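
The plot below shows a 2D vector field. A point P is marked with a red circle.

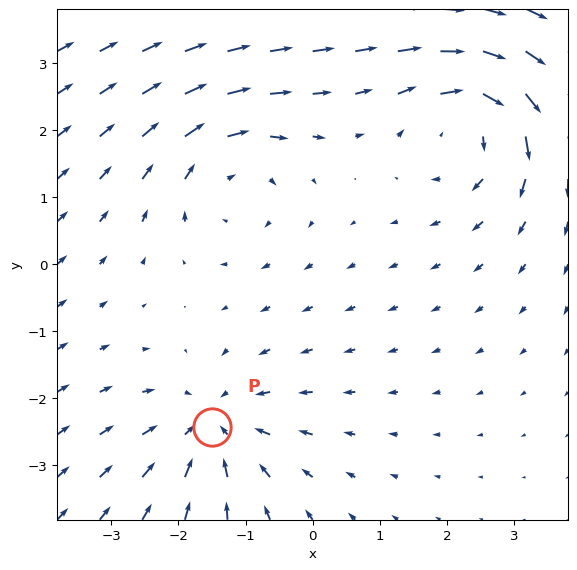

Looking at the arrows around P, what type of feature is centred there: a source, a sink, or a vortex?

At P (-1.5, -2.4) the arrows converge inward. Divergence about -3, curl ≈0 — negative divergence with near-zero curl is a sink.

sink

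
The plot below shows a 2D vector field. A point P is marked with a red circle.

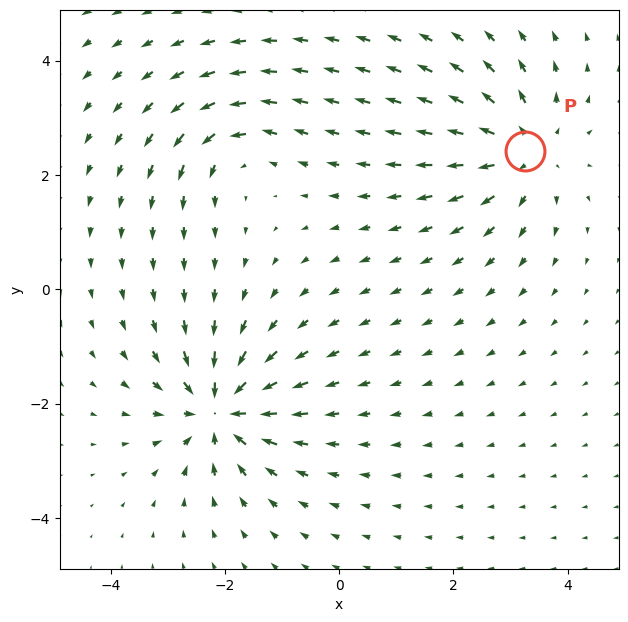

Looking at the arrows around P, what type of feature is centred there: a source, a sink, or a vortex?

source

At P (3.2, 2.4) the arrows spread outward. Divergence about +4, curl ≈0 — positive divergence with near-zero curl is a source.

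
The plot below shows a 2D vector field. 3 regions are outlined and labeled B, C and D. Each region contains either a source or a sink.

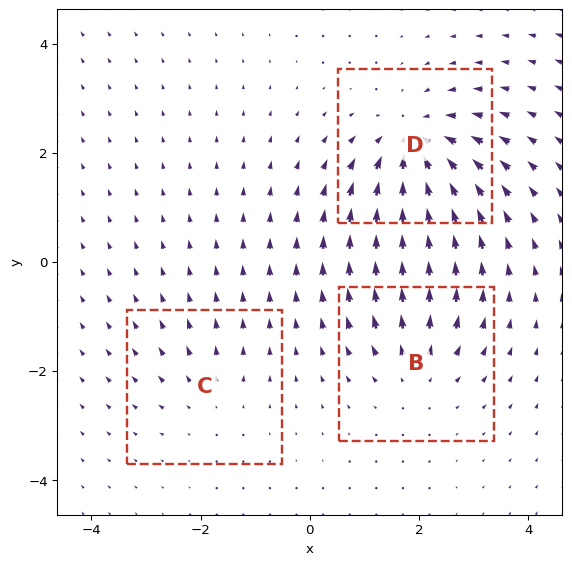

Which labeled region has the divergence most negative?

D

Divergence at each region's feature centre — B: about +3, C: about +2, D: about -5. Region D is most negative.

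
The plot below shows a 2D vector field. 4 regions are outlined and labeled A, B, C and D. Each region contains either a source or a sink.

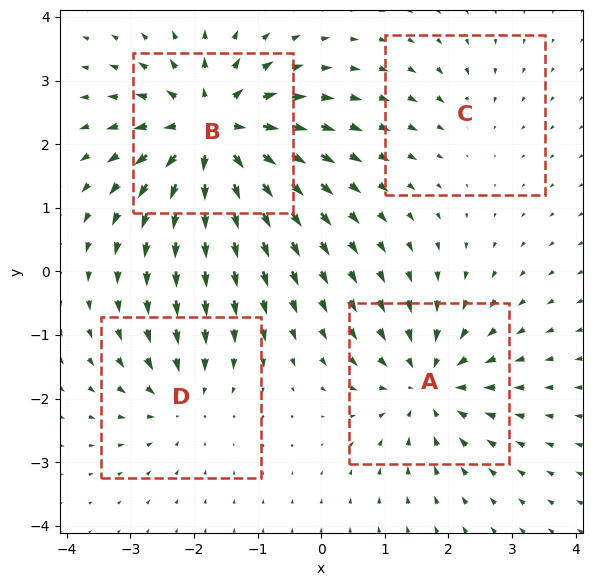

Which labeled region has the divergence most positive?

Divergence at each region's feature centre — A: about -6, B: about +9, C: about -2, D: about -4. Region B is most positive.

B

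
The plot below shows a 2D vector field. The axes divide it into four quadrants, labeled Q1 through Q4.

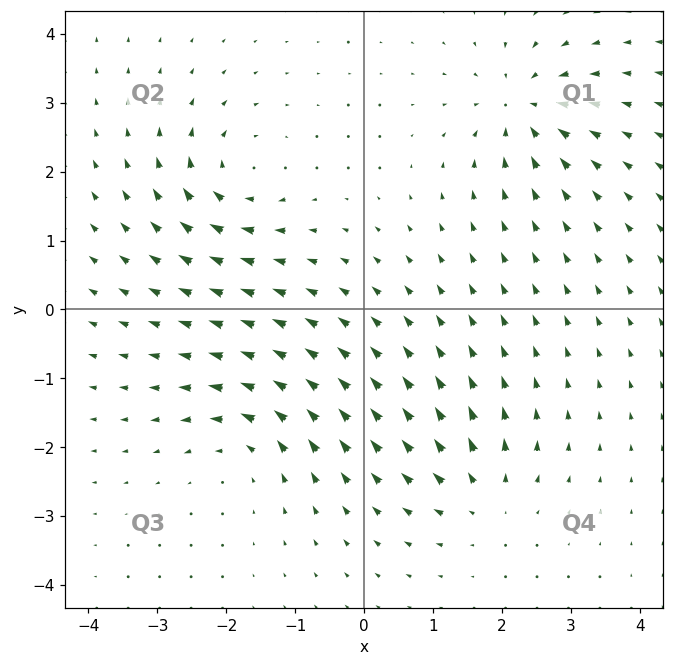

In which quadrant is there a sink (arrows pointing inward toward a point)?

Q1

The sink sits at approximately (2.3, 2.9), which lies in quadrant Q1. The divergence there is about -7, negative as expected for a sink.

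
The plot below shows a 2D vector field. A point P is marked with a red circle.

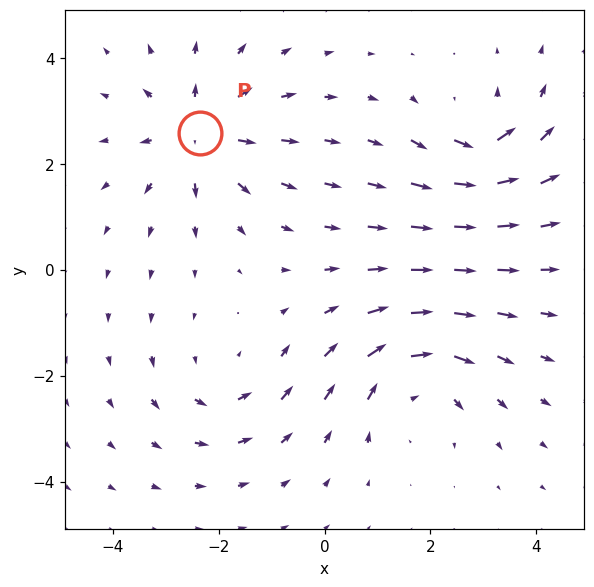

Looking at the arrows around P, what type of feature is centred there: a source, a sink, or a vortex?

source

At P (-2.4, 2.6) the arrows spread outward. Divergence about +4, curl ≈0 — positive divergence with near-zero curl is a source.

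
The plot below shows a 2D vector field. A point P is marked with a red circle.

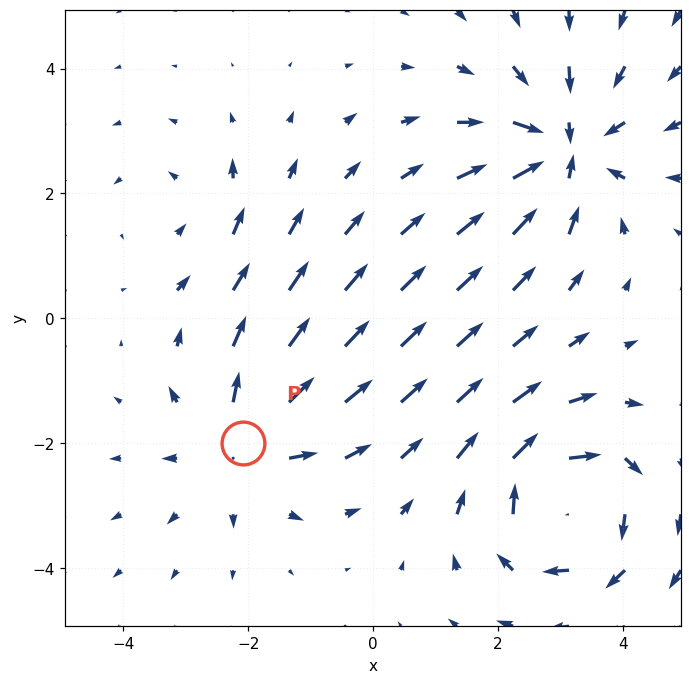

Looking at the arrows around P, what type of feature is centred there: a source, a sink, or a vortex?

At P (-2.1, -2.0) the arrows spread outward. Divergence about +4, curl ≈0 — positive divergence with near-zero curl is a source.

source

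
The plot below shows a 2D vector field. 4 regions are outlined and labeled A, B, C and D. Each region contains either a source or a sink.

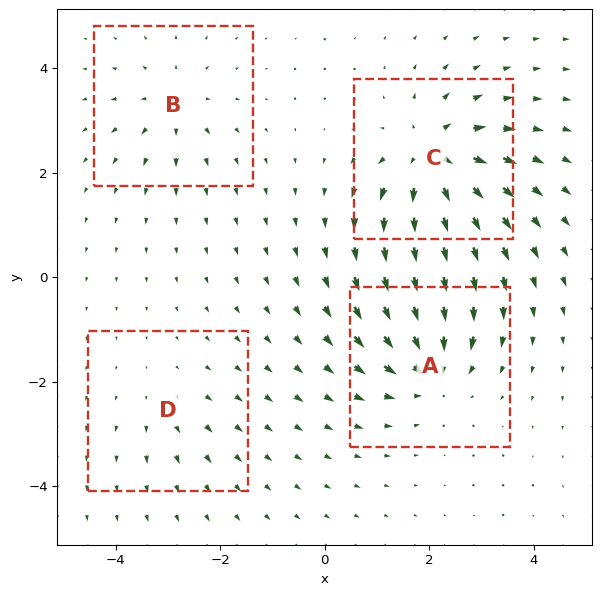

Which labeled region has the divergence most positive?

C

Divergence at each region's feature centre — A: about -6, B: about +4, C: about +8, D: about +2. Region C is most positive.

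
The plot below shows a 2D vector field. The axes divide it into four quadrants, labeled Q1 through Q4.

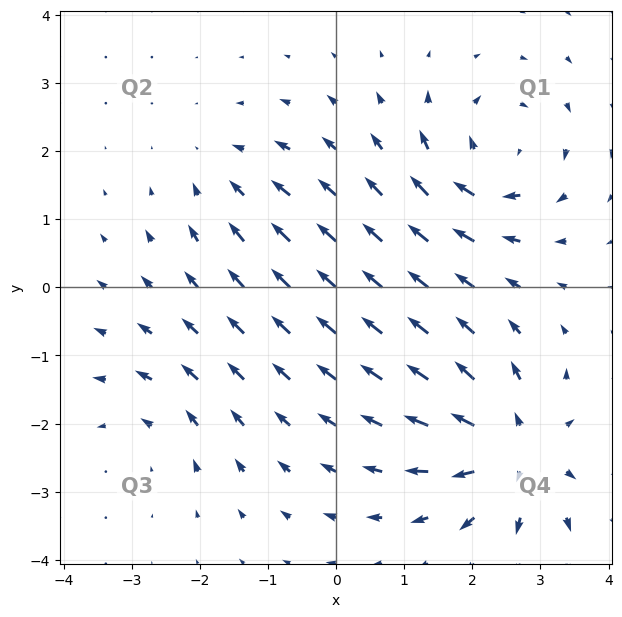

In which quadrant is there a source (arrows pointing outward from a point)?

Q4

The source sits at approximately (2.6, -2.4), which lies in quadrant Q4. The divergence there is about +6, positive as expected for a source.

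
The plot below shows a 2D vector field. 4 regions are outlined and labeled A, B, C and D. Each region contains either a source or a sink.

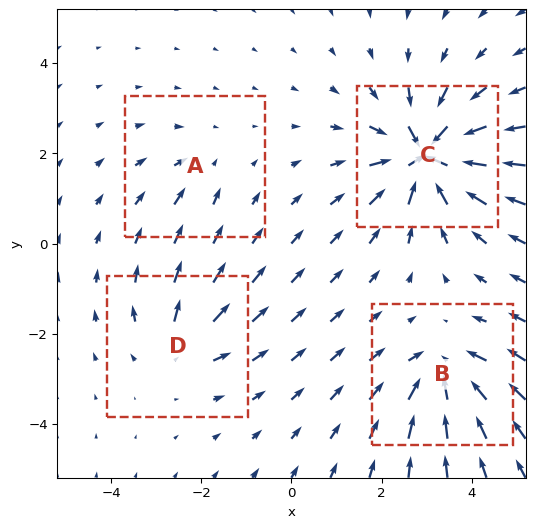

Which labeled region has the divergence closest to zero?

A

Divergence at each region's feature centre — A: about -3, B: about -6, C: about -9, D: about +4. Region A is closest to zero.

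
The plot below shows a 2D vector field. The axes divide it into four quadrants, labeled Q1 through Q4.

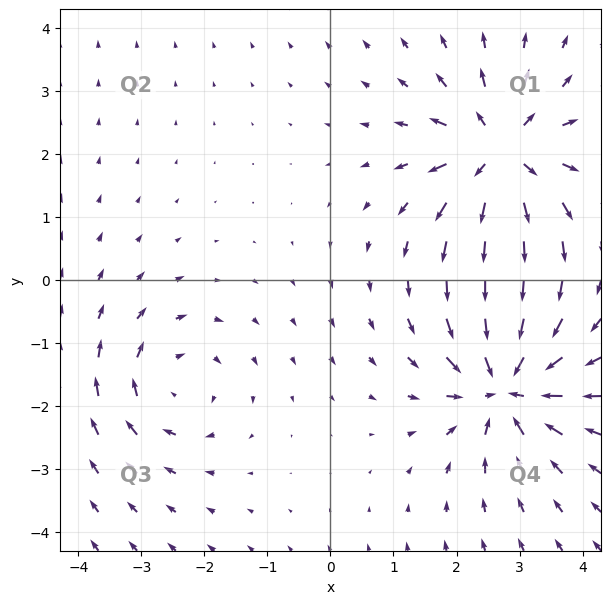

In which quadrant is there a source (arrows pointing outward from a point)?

The source sits at approximately (2.7, 2.0), which lies in quadrant Q1. The divergence there is about +6, positive as expected for a source.

Q1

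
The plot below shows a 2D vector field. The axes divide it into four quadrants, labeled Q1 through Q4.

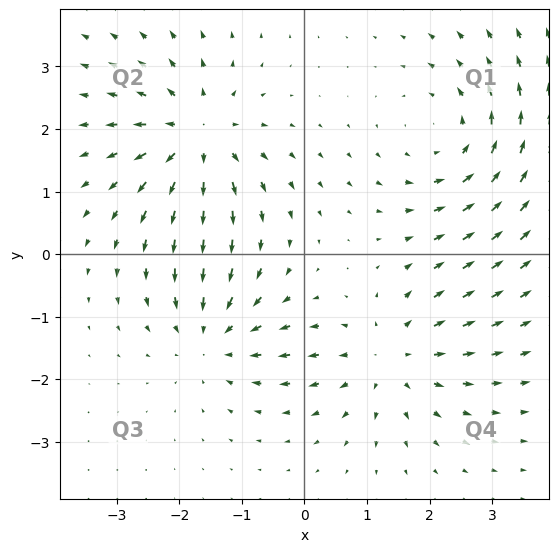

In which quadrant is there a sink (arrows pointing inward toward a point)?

Q3

The sink sits at approximately (-1.5, -1.3), which lies in quadrant Q3. The divergence there is about -4, negative as expected for a sink.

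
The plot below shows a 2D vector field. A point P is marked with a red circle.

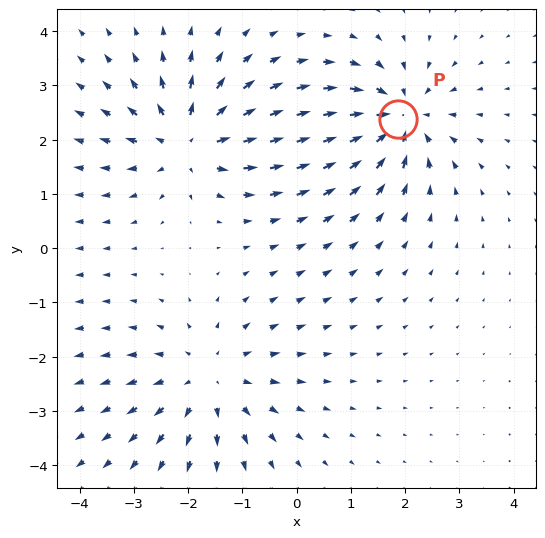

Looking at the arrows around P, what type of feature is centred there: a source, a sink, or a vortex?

sink

At P (1.9, 2.4) the arrows converge inward. Divergence about -5, curl ≈0 — negative divergence with near-zero curl is a sink.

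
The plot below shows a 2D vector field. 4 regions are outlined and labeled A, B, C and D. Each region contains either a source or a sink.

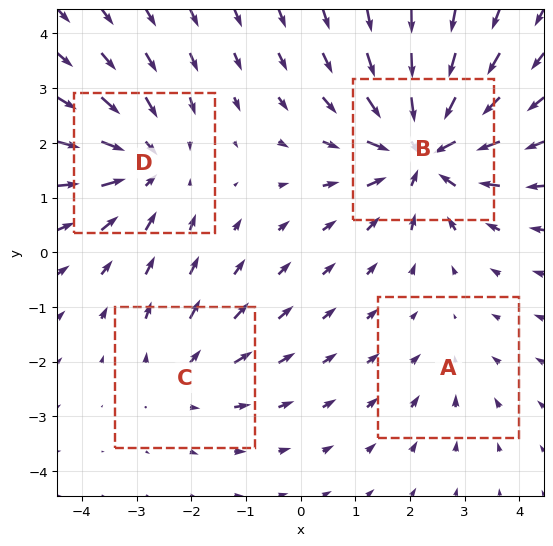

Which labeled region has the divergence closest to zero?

Divergence at each region's feature centre — A: about -2, B: about -7, C: about +3, D: about -5. Region A is closest to zero.

A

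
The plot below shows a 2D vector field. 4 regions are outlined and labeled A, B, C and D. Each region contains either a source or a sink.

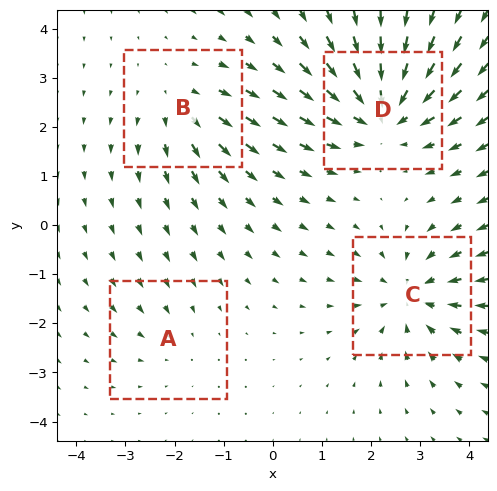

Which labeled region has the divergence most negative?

D

Divergence at each region's feature centre — A: about -2, B: about +3, C: about -5, D: about -7. Region D is most negative.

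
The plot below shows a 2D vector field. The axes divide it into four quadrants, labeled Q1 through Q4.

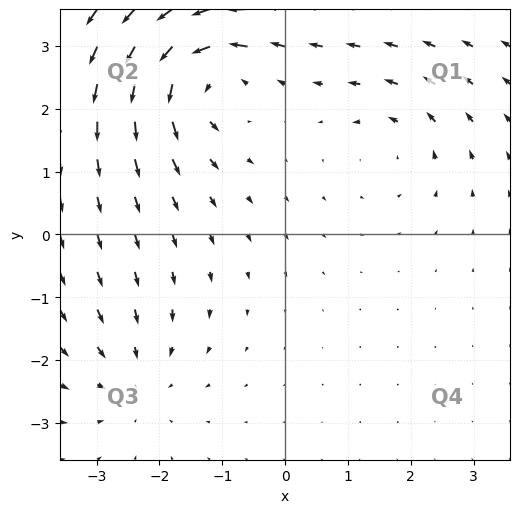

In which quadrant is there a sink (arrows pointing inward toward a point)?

The sink sits at approximately (-2.4, -2.3), which lies in quadrant Q3. The divergence there is about -3, negative as expected for a sink.

Q3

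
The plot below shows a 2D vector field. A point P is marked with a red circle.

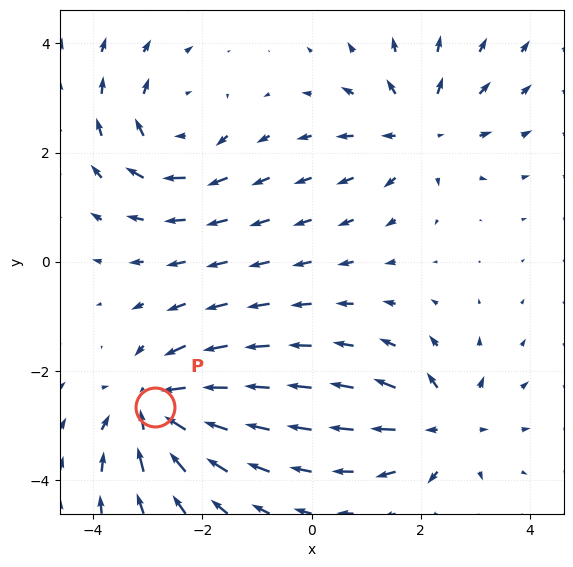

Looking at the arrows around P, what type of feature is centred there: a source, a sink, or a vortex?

At P (-2.9, -2.7) the arrows converge inward. Divergence about -4, curl ≈0 — negative divergence with near-zero curl is a sink.

sink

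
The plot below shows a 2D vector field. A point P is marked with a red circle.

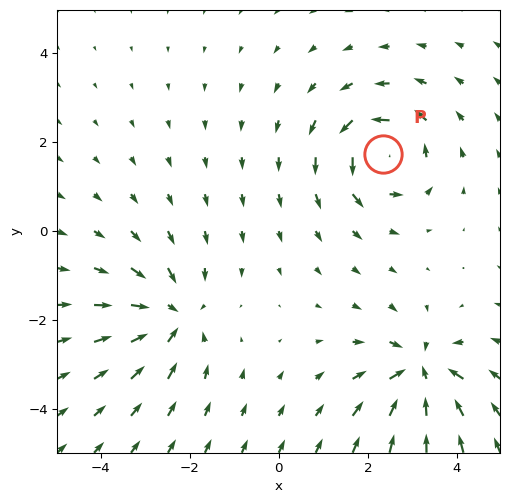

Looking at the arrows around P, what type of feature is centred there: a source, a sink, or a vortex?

vortex

At P (2.3, 1.7) the arrows circulate counterclockwise. Divergence ≈0, curl about +5 — near-zero divergence with nonzero curl is a vortex.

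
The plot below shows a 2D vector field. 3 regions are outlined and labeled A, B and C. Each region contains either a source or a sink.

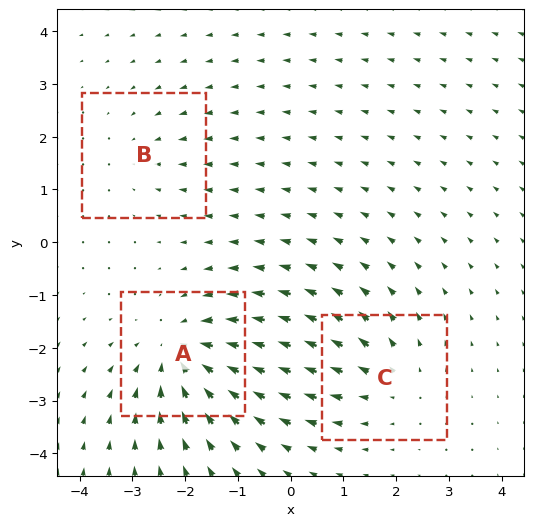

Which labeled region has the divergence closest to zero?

B

Divergence at each region's feature centre — A: about -4, B: about -2, C: about +3. Region B is closest to zero.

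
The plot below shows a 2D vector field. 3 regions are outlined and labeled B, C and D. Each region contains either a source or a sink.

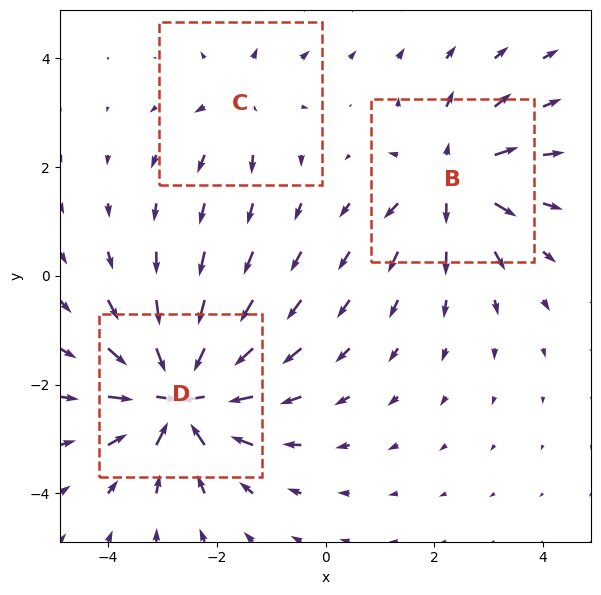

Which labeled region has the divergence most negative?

Divergence at each region's feature centre — B: about +4, C: about +2, D: about -6. Region D is most negative.

D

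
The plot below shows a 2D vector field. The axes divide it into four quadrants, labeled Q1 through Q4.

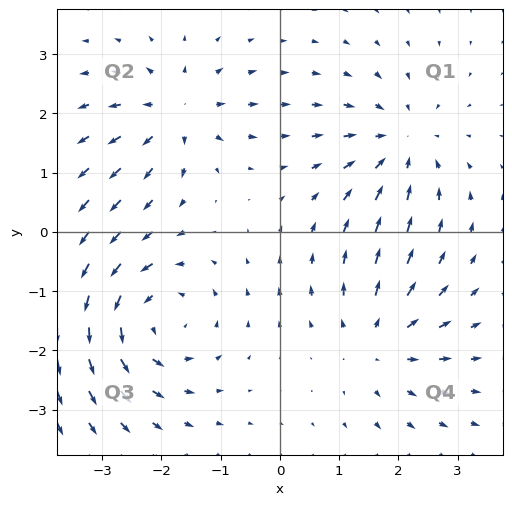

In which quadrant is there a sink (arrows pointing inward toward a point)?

Q1

The sink sits at approximately (2.1, 1.5), which lies in quadrant Q1. The divergence there is about -3, negative as expected for a sink.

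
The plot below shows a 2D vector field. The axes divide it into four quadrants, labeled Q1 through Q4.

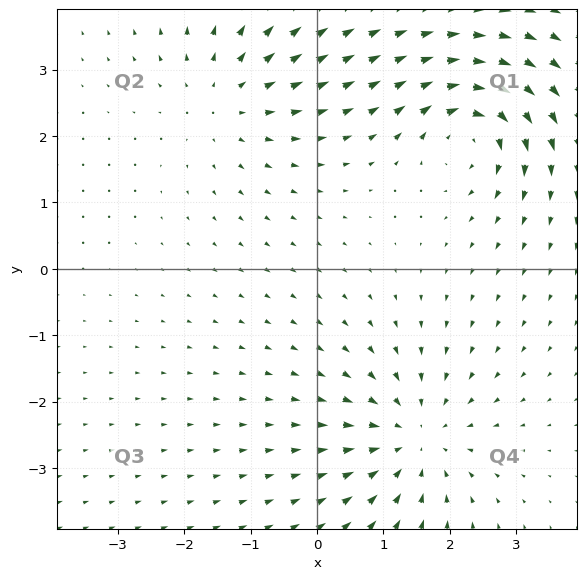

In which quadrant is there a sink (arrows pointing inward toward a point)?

The sink sits at approximately (1.5, -2.5), which lies in quadrant Q4. The divergence there is about -4, negative as expected for a sink.

Q4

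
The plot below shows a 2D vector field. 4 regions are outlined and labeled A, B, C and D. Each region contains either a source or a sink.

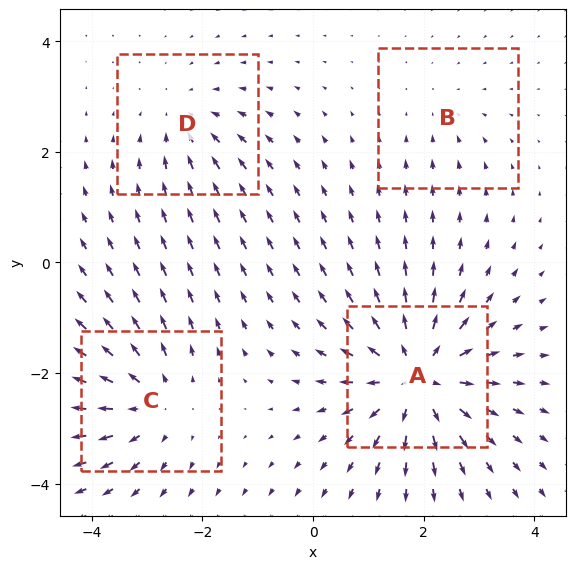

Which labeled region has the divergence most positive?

Divergence at each region's feature centre — A: about +7, B: about -2, C: about +4, D: about -3. Region A is most positive.

A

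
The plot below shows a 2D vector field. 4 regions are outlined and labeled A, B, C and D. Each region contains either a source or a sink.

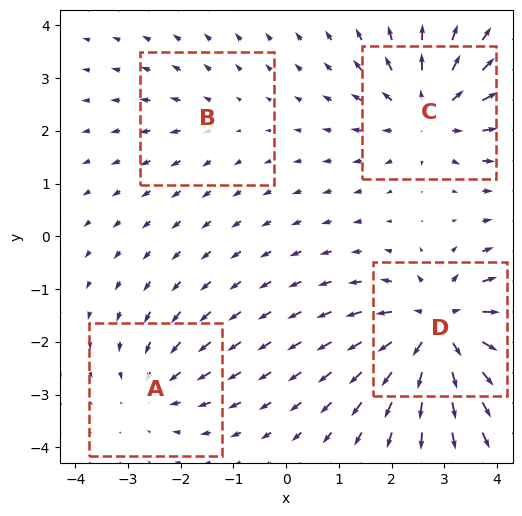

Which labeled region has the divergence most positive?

D

Divergence at each region's feature centre — A: about -3, B: about +2, C: about +5, D: about +7. Region D is most positive.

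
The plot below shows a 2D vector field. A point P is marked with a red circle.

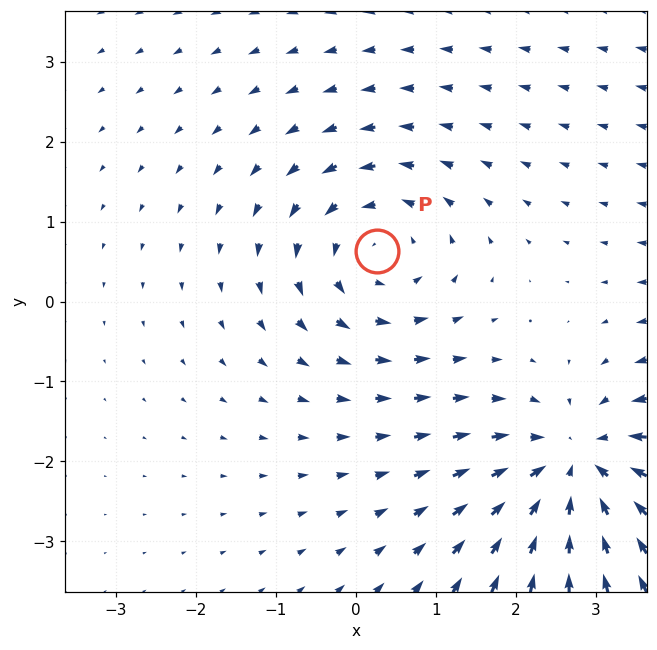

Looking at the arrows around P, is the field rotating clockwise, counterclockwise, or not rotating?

counterclockwise

Near P at (0.3, 0.6) the arrows circulate counterclockwise. The curl (z-component) there is about +4; positive curl means counterclockwise rotation.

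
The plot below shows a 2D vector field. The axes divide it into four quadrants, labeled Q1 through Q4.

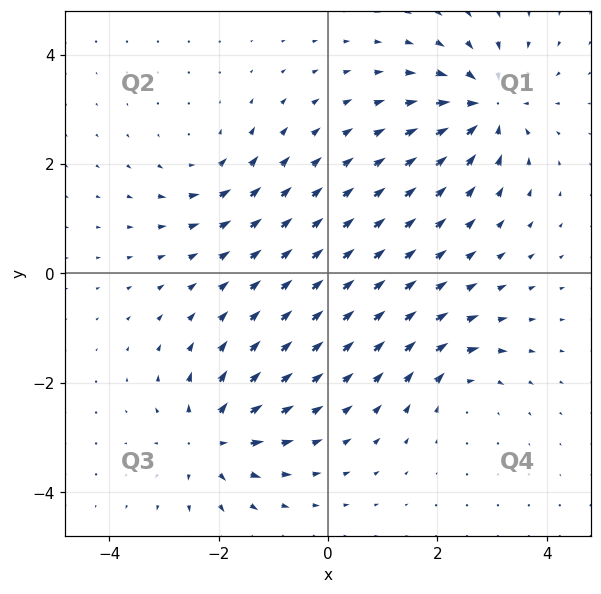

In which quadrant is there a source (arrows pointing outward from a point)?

Q3

The source sits at approximately (-2.2, -3.0), which lies in quadrant Q3. The divergence there is about +5, positive as expected for a source.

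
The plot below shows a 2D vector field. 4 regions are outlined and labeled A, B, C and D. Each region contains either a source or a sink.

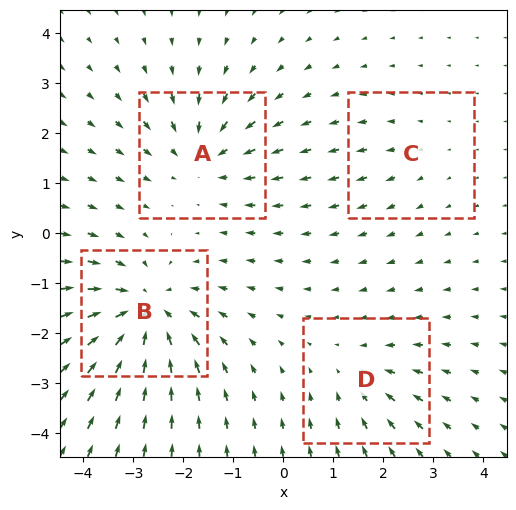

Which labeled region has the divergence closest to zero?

Divergence at each region's feature centre — A: about -4, B: about -7, C: about +2, D: about -3. Region C is closest to zero.

C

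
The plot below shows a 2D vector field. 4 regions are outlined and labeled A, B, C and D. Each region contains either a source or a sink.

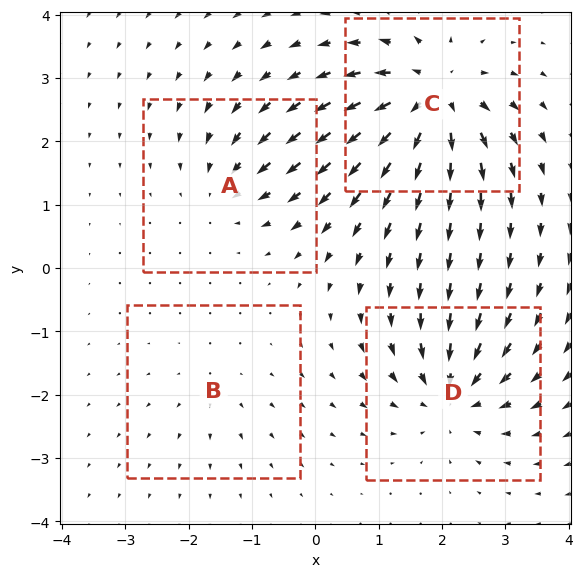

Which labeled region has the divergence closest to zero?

Divergence at each region's feature centre — A: about -4, B: about +2, C: about +8, D: about -6. Region B is closest to zero.

B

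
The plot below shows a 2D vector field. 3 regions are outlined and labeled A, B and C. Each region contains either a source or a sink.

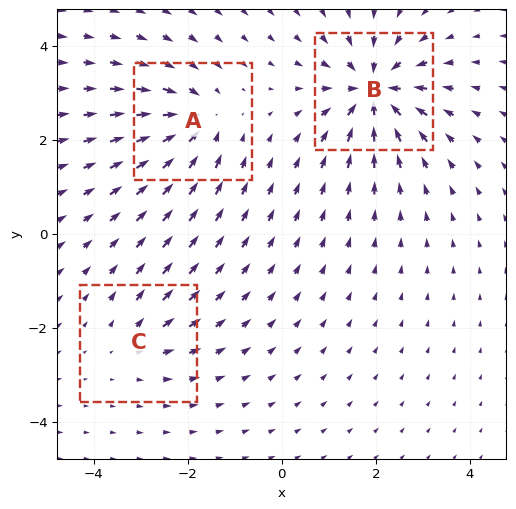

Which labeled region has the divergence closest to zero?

Divergence at each region's feature centre — A: about -4, B: about -6, C: about +2. Region C is closest to zero.

C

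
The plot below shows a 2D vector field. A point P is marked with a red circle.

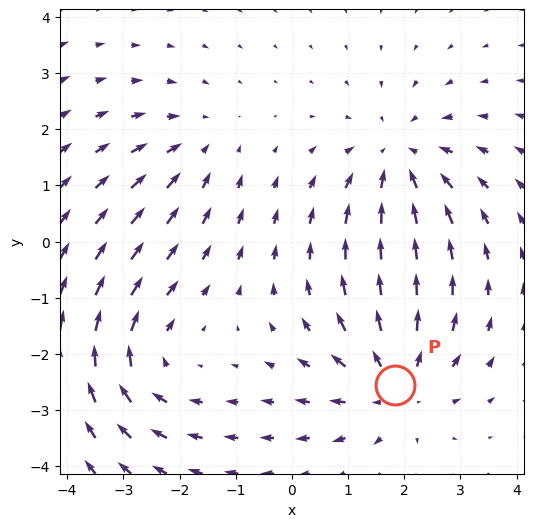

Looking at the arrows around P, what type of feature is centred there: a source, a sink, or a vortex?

At P (1.8, -2.6) the arrows spread outward. Divergence about +4, curl ≈0 — positive divergence with near-zero curl is a source.

source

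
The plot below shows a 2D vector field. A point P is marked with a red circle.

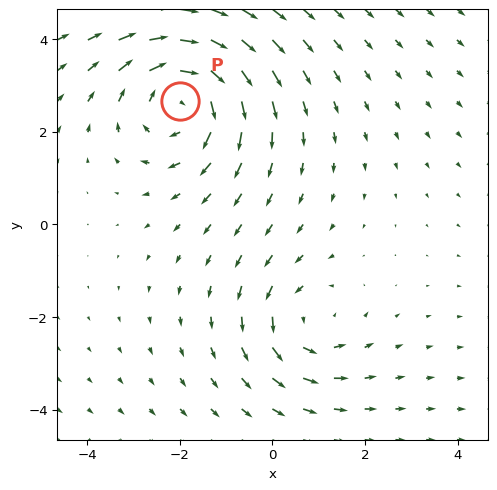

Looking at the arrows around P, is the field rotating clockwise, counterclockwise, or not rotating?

Near P at (-2.0, 2.7) the arrows circulate clockwise. The curl (z-component) there is about -4; negative curl means clockwise rotation.

clockwise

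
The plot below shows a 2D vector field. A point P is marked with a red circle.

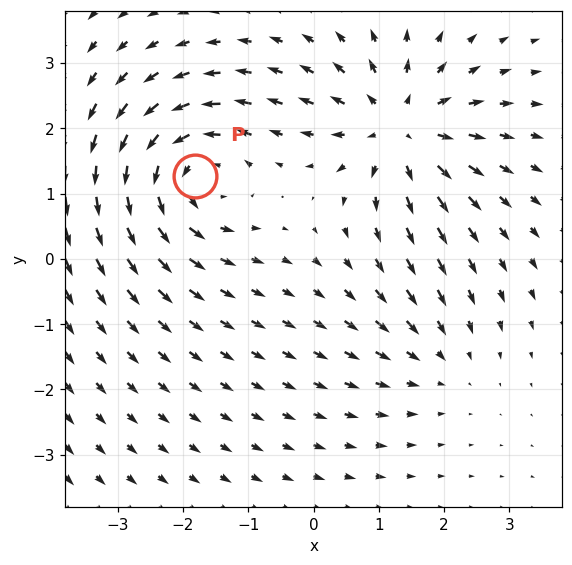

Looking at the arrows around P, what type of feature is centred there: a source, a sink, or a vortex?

vortex

At P (-1.8, 1.3) the arrows circulate counterclockwise. Divergence ≈0, curl about +6 — near-zero divergence with nonzero curl is a vortex.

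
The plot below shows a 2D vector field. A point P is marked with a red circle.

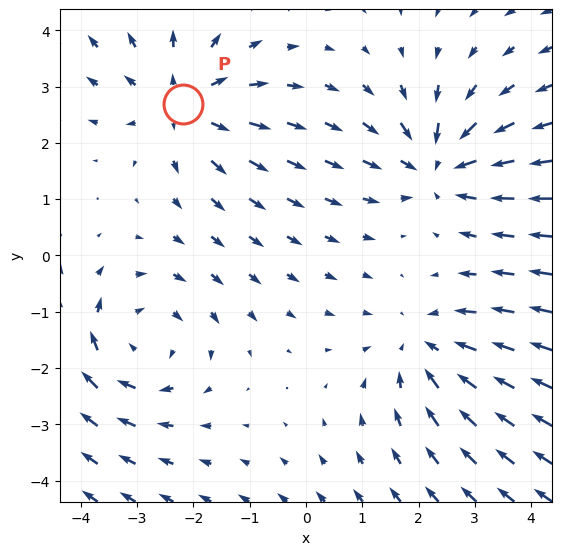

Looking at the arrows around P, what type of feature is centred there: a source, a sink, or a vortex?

source

At P (-2.2, 2.7) the arrows spread outward. Divergence about +3, curl ≈0 — positive divergence with near-zero curl is a source.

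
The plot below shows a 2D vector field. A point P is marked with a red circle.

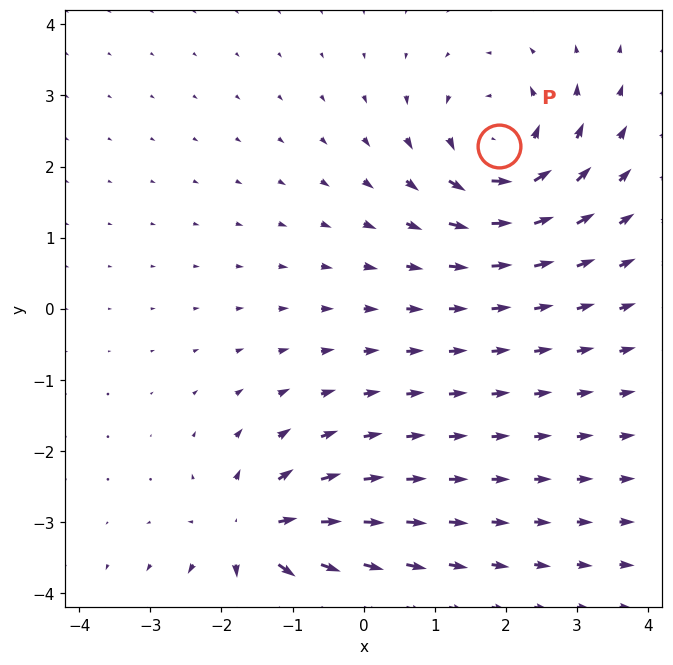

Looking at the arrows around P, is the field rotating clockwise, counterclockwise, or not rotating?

counterclockwise

Near P at (1.9, 2.3) the arrows circulate counterclockwise. The curl (z-component) there is about +5; positive curl means counterclockwise rotation.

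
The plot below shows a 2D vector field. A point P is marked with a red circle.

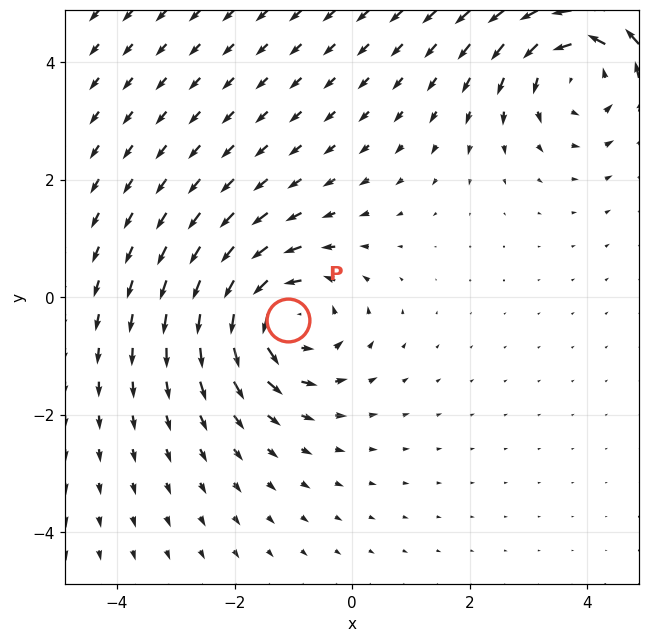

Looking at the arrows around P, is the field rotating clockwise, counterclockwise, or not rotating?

Near P at (-1.1, -0.4) the arrows circulate counterclockwise. The curl (z-component) there is about +4; positive curl means counterclockwise rotation.

counterclockwise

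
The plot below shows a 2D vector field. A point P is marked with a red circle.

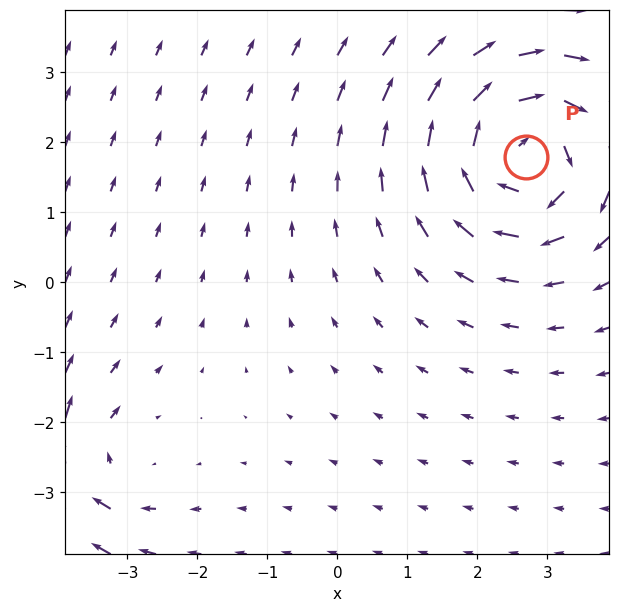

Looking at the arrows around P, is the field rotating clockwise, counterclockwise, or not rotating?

Near P at (2.7, 1.8) the arrows circulate clockwise. The curl (z-component) there is about -5; negative curl means clockwise rotation.

clockwise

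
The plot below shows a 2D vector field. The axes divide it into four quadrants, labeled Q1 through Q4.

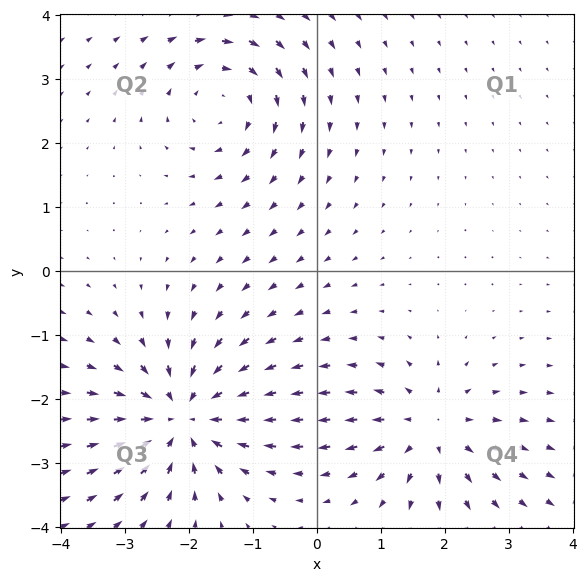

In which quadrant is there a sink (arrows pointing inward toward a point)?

Q3

The sink sits at approximately (-2.1, -2.3), which lies in quadrant Q3. The divergence there is about -6, negative as expected for a sink.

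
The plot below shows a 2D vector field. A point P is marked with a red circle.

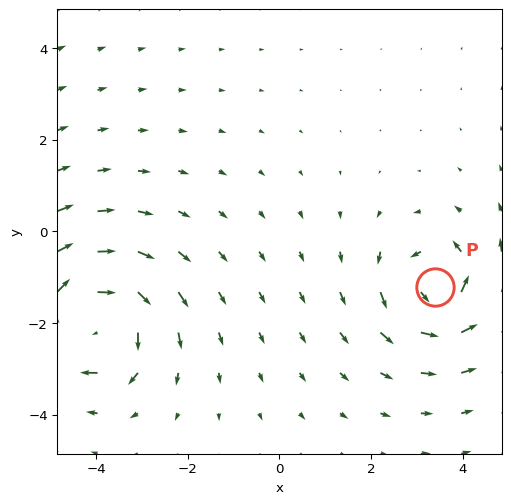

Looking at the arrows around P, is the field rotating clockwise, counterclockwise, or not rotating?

Near P at (3.4, -1.2) the arrows circulate counterclockwise. The curl (z-component) there is about +4; positive curl means counterclockwise rotation.

counterclockwise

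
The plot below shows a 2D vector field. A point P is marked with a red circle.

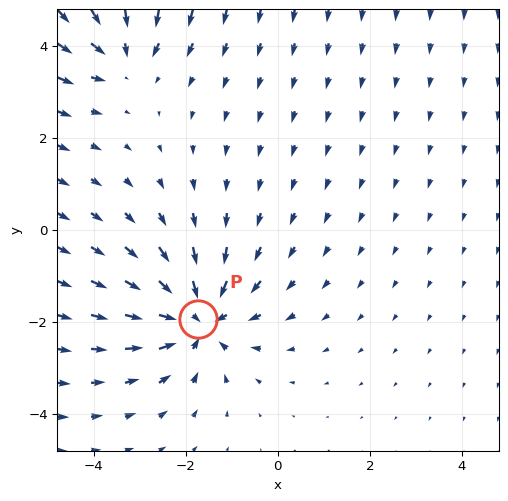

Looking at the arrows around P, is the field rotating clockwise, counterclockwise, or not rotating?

not rotating

Near P at (-1.7, -1.9) the arrows show no circulation. The curl there is ≈0.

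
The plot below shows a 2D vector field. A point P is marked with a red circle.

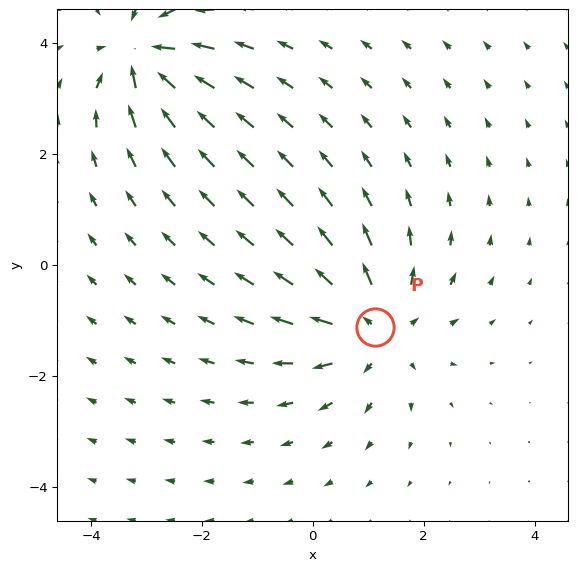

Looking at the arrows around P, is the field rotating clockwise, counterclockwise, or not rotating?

Near P at (1.1, -1.1) the arrows show no circulation. The curl there is ≈0.

not rotating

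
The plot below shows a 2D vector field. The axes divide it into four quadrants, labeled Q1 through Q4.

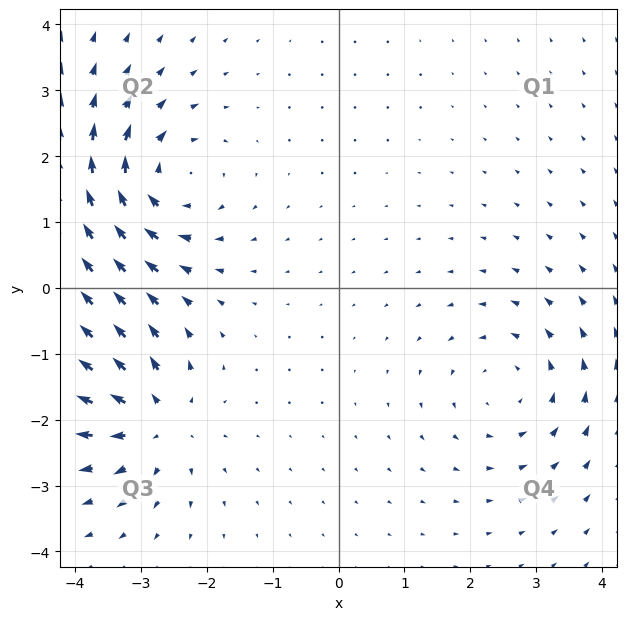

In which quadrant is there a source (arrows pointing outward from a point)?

The source sits at approximately (-2.8, -2.0), which lies in quadrant Q3. The divergence there is about +5, positive as expected for a source.

Q3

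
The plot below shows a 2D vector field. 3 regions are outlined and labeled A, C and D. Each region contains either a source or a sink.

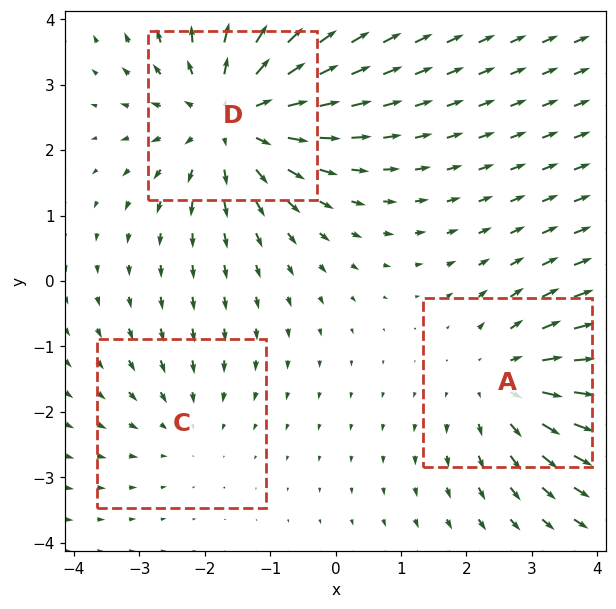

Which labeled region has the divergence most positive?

D

Divergence at each region's feature centre — A: about +3, C: about -2, D: about +4. Region D is most positive.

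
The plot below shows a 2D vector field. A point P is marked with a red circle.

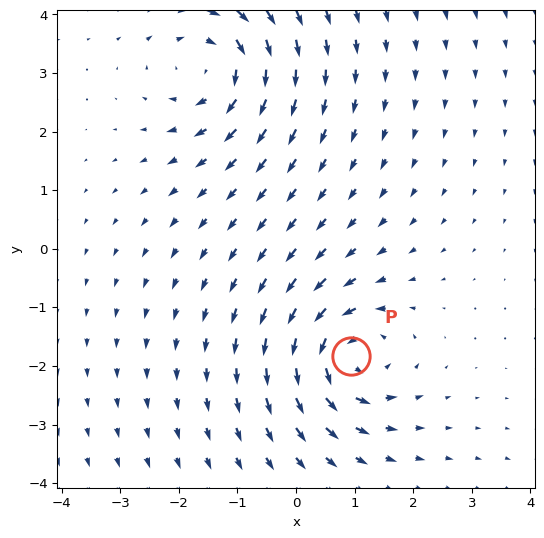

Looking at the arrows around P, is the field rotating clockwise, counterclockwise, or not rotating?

Near P at (0.9, -1.8) the arrows circulate counterclockwise. The curl (z-component) there is about +6; positive curl means counterclockwise rotation.

counterclockwise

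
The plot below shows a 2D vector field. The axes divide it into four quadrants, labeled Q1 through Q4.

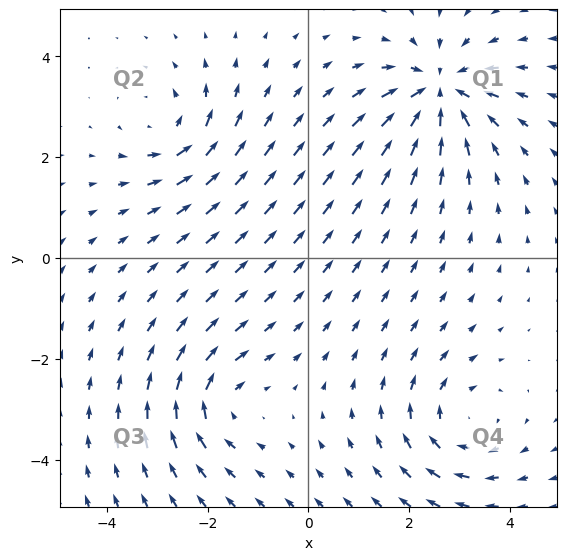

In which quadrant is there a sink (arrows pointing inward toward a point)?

Q1

The sink sits at approximately (2.6, 3.3), which lies in quadrant Q1. The divergence there is about -6, negative as expected for a sink.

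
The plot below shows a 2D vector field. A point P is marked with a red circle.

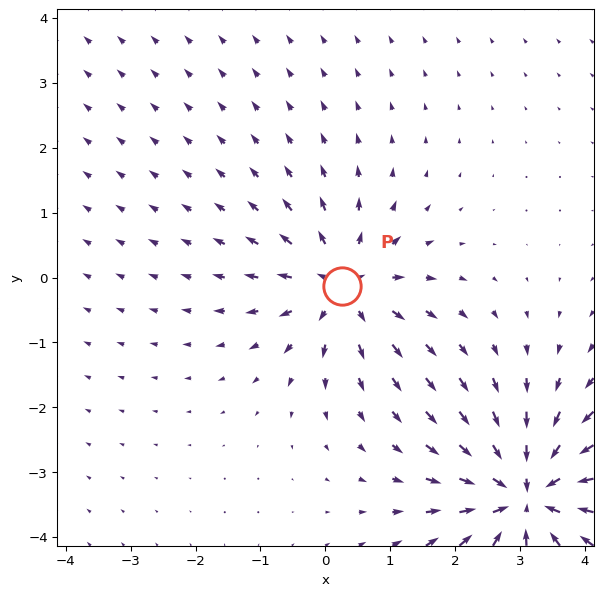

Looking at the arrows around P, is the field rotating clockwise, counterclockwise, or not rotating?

not rotating

Near P at (0.3, -0.1) the arrows show no circulation. The curl there is ≈0.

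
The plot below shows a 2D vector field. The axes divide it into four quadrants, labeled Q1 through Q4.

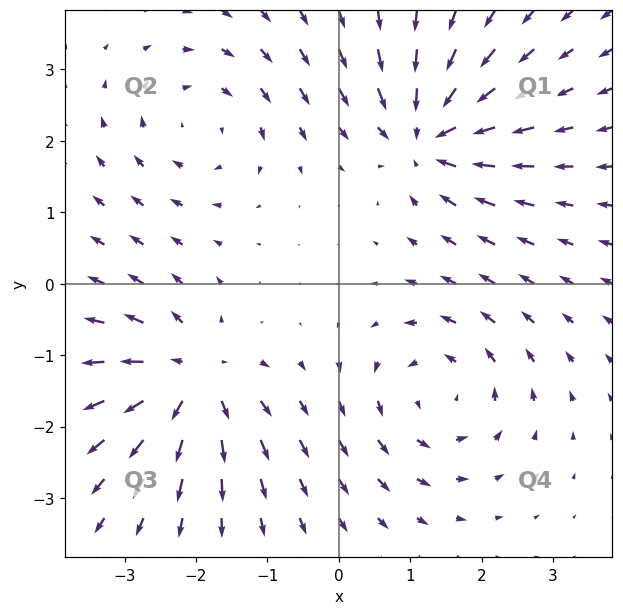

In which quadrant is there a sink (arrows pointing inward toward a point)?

Q1

The sink sits at approximately (1.3, 2.1), which lies in quadrant Q1. The divergence there is about -6, negative as expected for a sink.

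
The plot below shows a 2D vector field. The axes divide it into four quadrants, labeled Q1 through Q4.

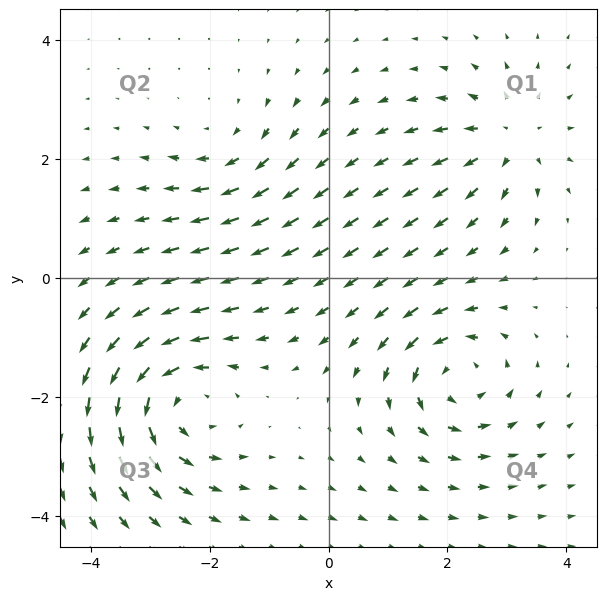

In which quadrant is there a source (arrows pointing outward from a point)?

The source sits at approximately (3.0, 2.3), which lies in quadrant Q1. The divergence there is about +3, positive as expected for a source.

Q1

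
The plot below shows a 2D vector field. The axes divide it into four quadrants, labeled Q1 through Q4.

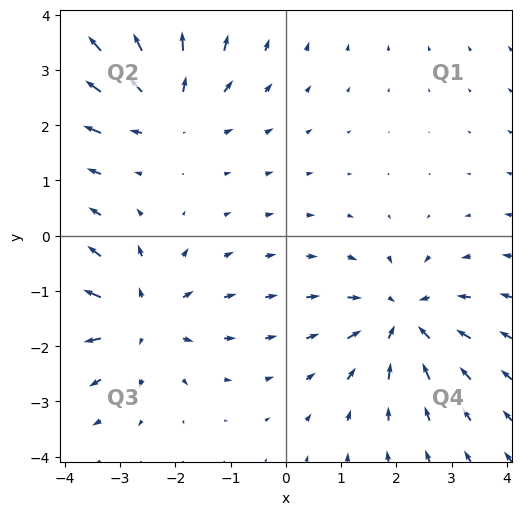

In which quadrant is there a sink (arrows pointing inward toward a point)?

Q4

The sink sits at approximately (2.1, -1.5), which lies in quadrant Q4. The divergence there is about -4, negative as expected for a sink.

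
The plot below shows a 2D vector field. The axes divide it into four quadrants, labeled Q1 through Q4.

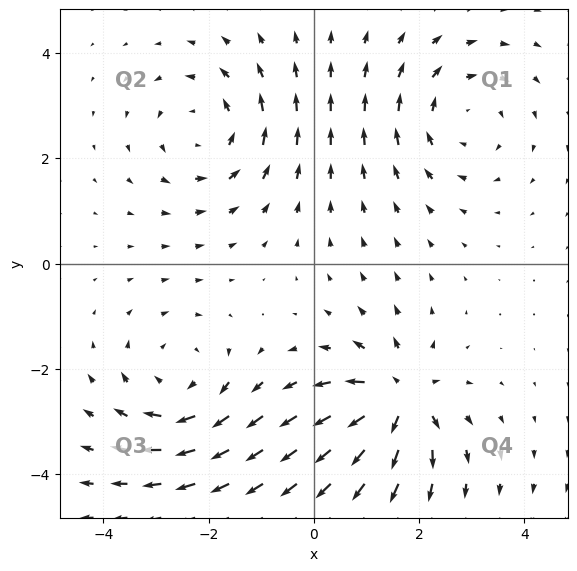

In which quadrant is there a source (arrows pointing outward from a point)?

Q4

The source sits at approximately (1.6, -2.6), which lies in quadrant Q4. The divergence there is about +5, positive as expected for a source.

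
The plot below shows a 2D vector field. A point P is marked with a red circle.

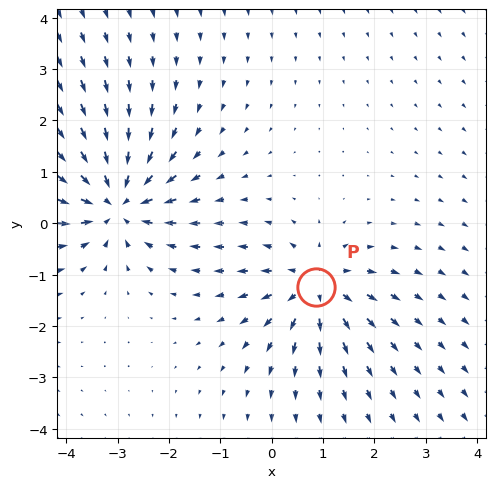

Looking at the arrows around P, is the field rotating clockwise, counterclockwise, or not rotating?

Near P at (0.9, -1.2) the arrows show no circulation. The curl there is ≈0.

not rotating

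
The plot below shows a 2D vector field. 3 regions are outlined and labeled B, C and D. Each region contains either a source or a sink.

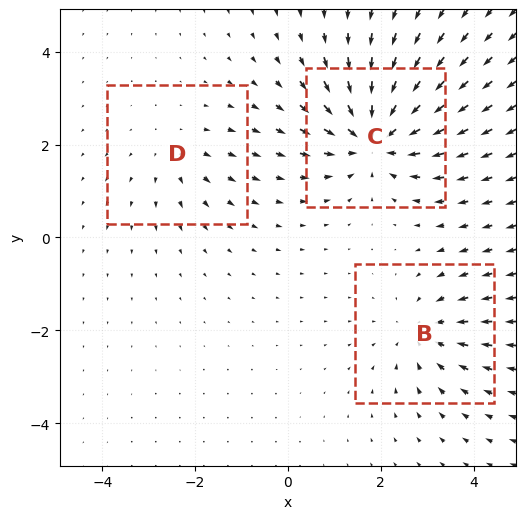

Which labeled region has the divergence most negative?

Divergence at each region's feature centre — B: about -3, C: about -5, D: about +2. Region C is most negative.

C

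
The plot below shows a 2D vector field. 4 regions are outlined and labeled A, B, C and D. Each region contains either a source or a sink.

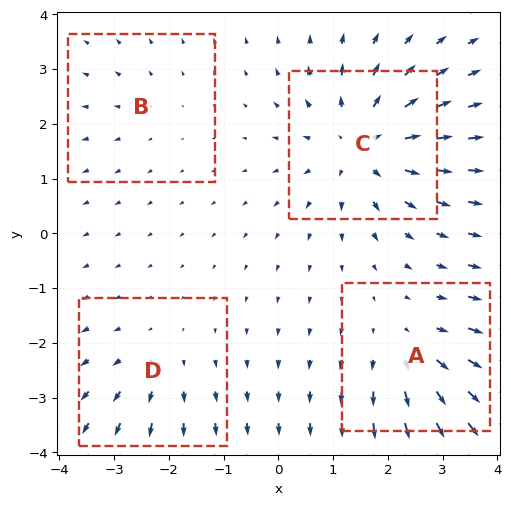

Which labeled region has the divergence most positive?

Divergence at each region's feature centre — A: about +4, B: about +2, C: about +6, D: about +3. Region C is most positive.

C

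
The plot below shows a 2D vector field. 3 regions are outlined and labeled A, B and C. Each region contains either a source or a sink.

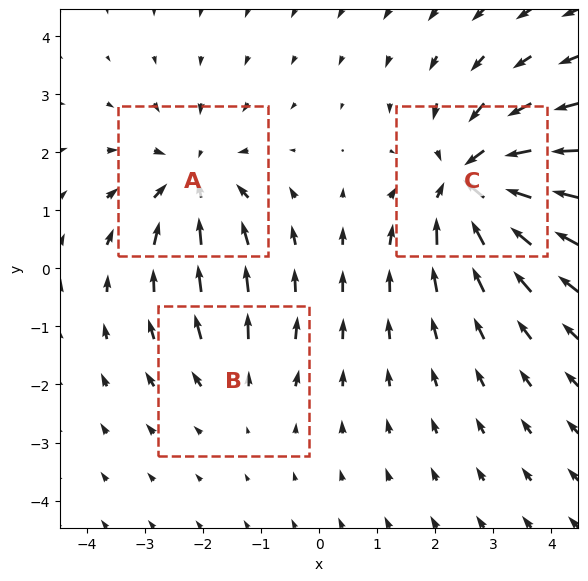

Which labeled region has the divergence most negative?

C

Divergence at each region's feature centre — A: about -3, B: about +2, C: about -5. Region C is most negative.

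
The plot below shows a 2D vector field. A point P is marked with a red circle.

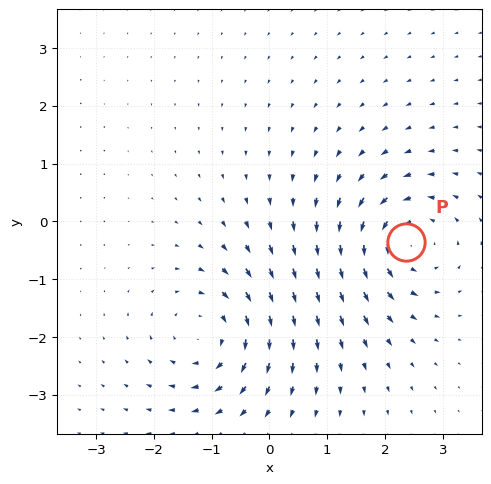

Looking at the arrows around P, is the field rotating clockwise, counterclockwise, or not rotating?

Near P at (2.4, -0.4) the arrows circulate counterclockwise. The curl (z-component) there is about +6; positive curl means counterclockwise rotation.

counterclockwise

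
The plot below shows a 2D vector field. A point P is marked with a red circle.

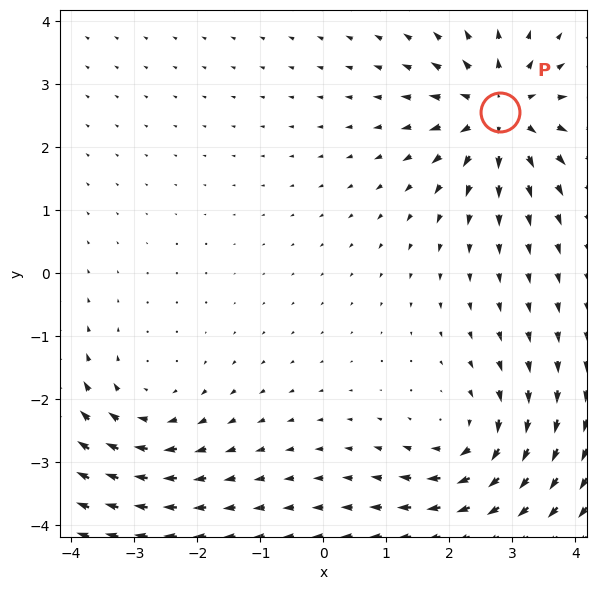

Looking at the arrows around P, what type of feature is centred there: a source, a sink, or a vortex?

source

At P (2.8, 2.6) the arrows spread outward. Divergence about +6, curl ≈0 — positive divergence with near-zero curl is a source.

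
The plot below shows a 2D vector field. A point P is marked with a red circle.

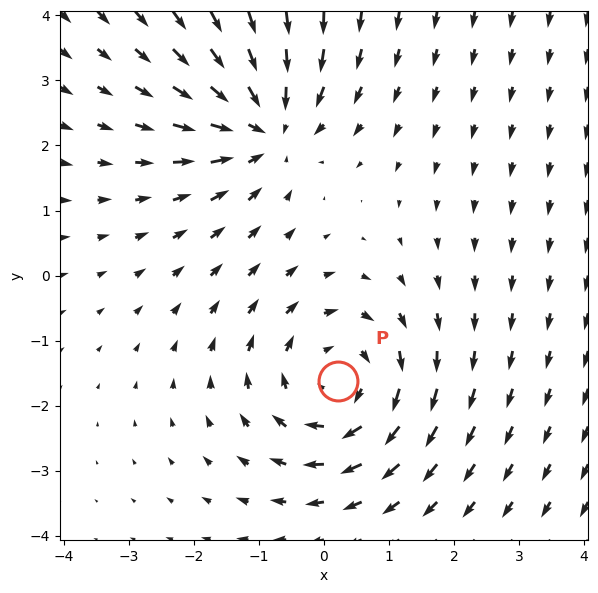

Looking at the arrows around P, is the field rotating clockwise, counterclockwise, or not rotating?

Near P at (0.2, -1.6) the arrows circulate clockwise. The curl (z-component) there is about -3; negative curl means clockwise rotation.

clockwise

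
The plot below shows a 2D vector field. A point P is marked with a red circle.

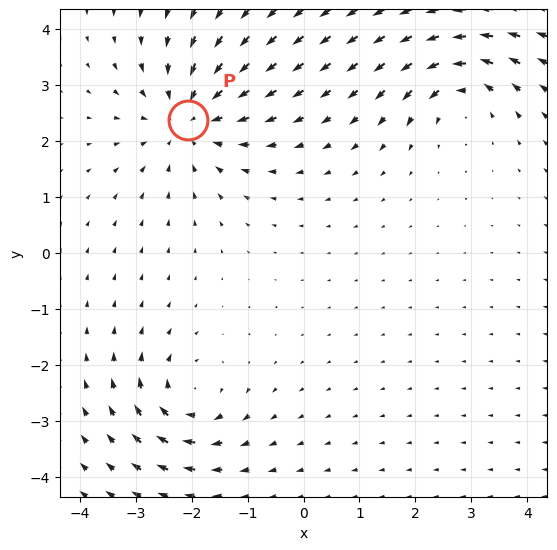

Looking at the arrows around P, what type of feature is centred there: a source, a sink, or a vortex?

sink

At P (-2.1, 2.4) the arrows converge inward. Divergence about -4, curl ≈0 — negative divergence with near-zero curl is a sink.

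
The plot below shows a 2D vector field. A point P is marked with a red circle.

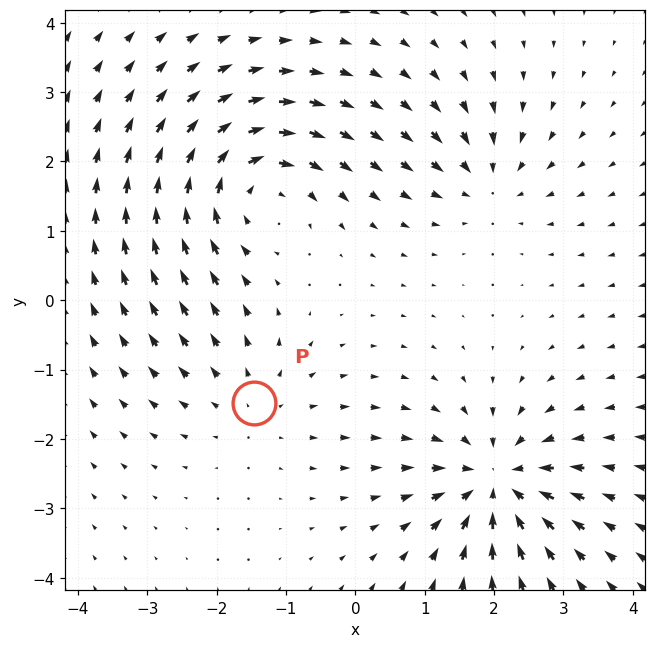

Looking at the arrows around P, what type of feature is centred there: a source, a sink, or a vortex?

At P (-1.5, -1.5) the arrows spread outward. Divergence about +3, curl ≈0 — positive divergence with near-zero curl is a source.

source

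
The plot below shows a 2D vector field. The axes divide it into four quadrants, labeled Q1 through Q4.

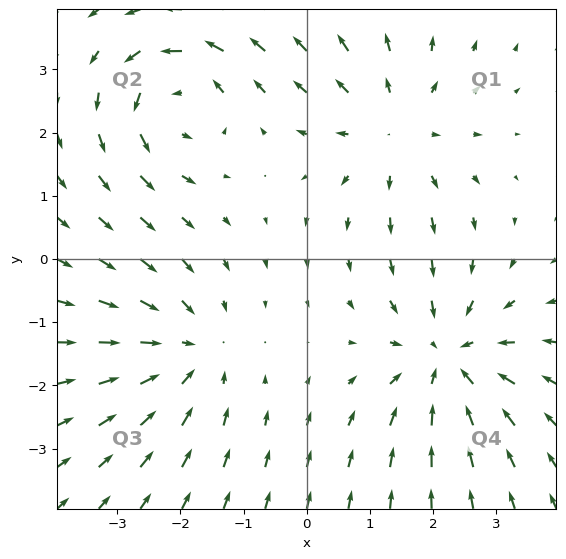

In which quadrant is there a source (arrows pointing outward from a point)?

Q1

The source sits at approximately (1.4, 2.0), which lies in quadrant Q1. The divergence there is about +3, positive as expected for a source.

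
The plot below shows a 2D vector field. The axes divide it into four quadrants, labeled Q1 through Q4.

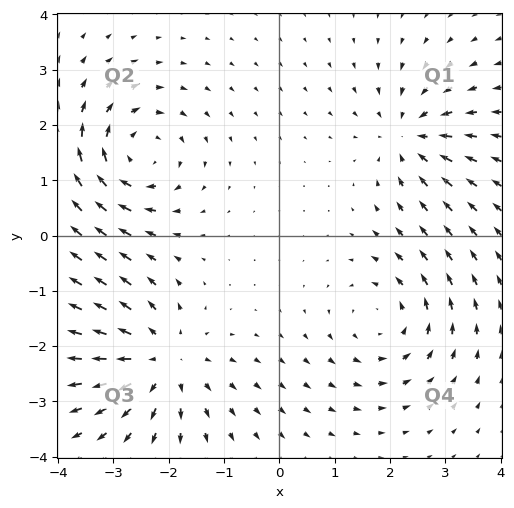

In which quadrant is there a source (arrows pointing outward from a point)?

The source sits at approximately (-2.1, -2.3), which lies in quadrant Q3. The divergence there is about +5, positive as expected for a source.

Q3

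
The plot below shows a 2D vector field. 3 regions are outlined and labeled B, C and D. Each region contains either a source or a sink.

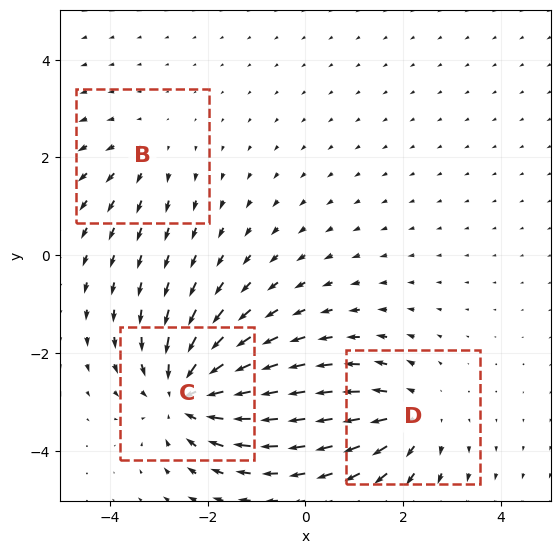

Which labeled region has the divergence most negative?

C

Divergence at each region's feature centre — B: about +2, C: about -5, D: about +3. Region C is most negative.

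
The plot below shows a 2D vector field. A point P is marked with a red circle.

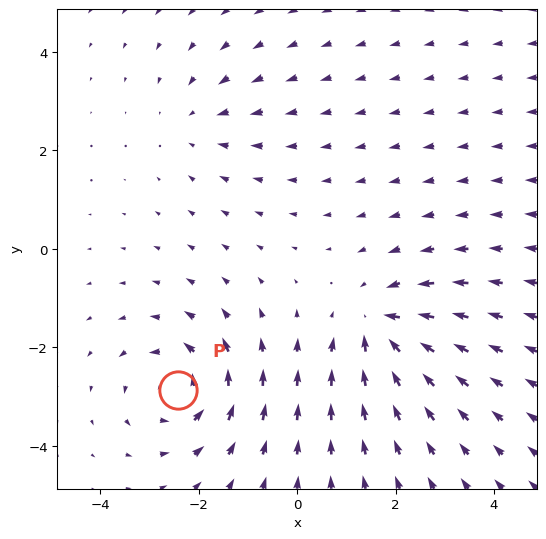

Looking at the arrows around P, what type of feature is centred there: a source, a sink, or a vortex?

At P (-2.4, -2.9) the arrows circulate counterclockwise. Divergence ≈0, curl about +5 — near-zero divergence with nonzero curl is a vortex.

vortex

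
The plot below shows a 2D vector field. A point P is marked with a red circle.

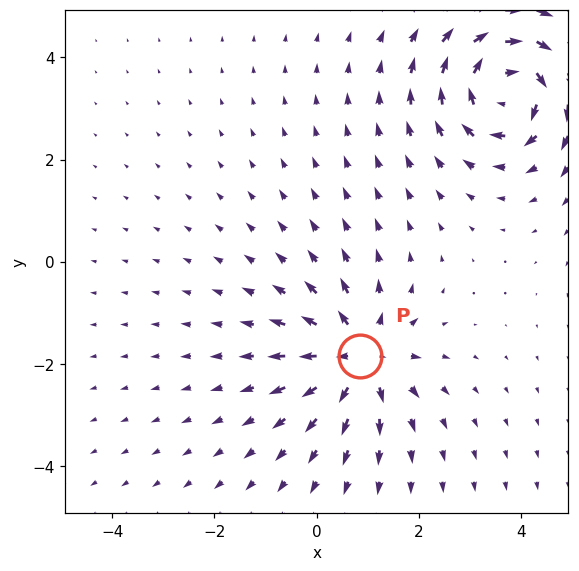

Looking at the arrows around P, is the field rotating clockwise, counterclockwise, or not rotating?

Near P at (0.8, -1.9) the arrows show no circulation. The curl there is ≈0.

not rotating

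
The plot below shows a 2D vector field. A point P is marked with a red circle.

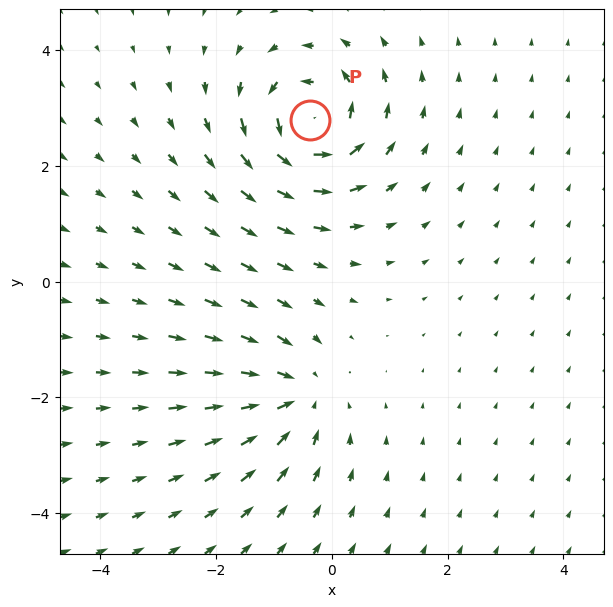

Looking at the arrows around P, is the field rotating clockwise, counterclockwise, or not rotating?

Near P at (-0.4, 2.8) the arrows circulate counterclockwise. The curl (z-component) there is about +6; positive curl means counterclockwise rotation.

counterclockwise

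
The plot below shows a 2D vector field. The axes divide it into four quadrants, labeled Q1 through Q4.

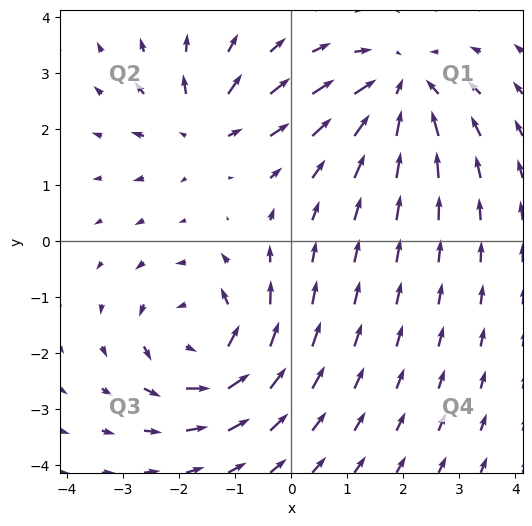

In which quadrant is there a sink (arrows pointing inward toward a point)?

The sink sits at approximately (1.9, 2.7), which lies in quadrant Q1. The divergence there is about -4, negative as expected for a sink.

Q1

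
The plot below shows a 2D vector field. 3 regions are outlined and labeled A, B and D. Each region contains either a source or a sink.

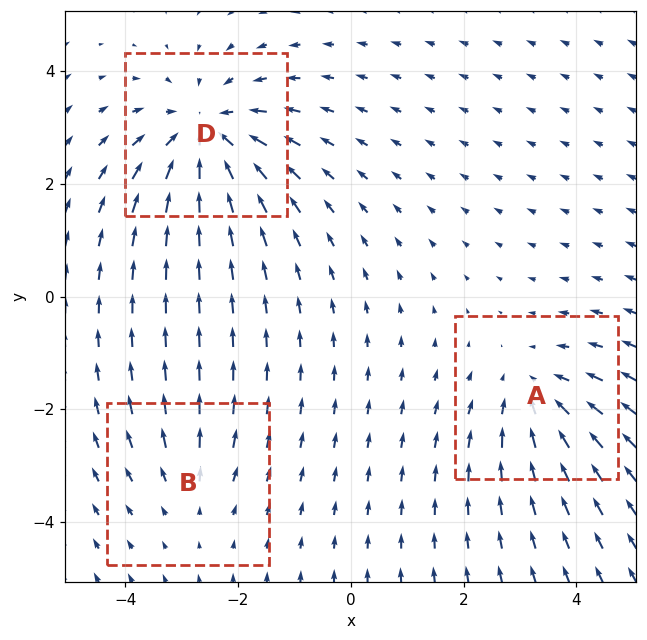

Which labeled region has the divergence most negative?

D

Divergence at each region's feature centre — A: about -3, B: about +2, D: about -4. Region D is most negative.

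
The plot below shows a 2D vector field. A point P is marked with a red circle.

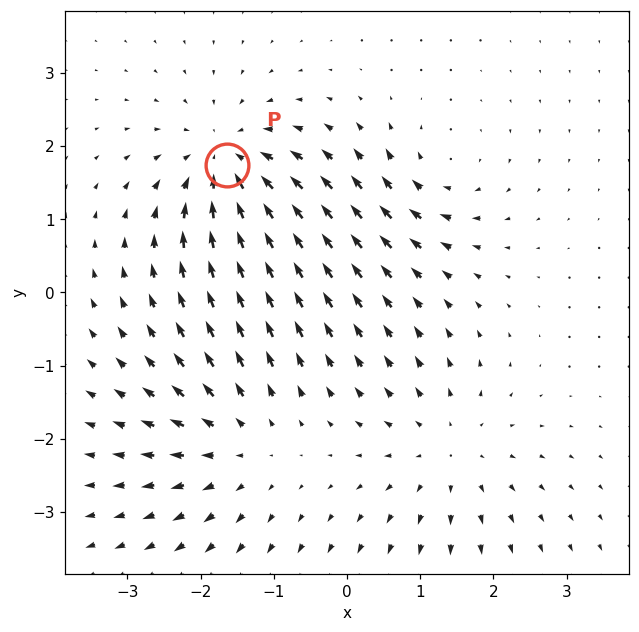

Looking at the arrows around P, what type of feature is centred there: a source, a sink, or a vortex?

sink

At P (-1.6, 1.7) the arrows converge inward. Divergence about -6, curl ≈0 — negative divergence with near-zero curl is a sink.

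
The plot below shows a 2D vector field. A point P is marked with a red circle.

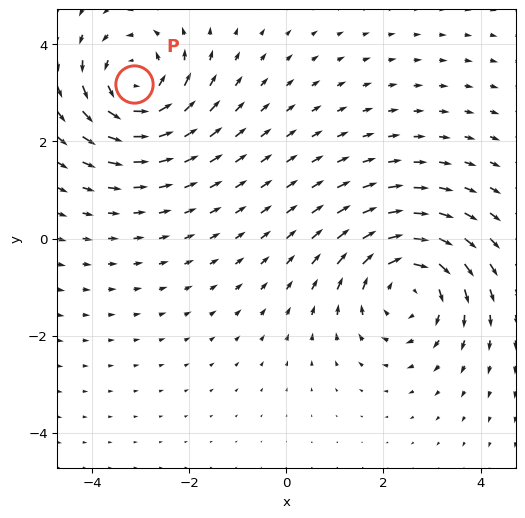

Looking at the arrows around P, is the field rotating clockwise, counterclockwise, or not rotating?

counterclockwise

Near P at (-3.1, 3.2) the arrows circulate counterclockwise. The curl (z-component) there is about +5; positive curl means counterclockwise rotation.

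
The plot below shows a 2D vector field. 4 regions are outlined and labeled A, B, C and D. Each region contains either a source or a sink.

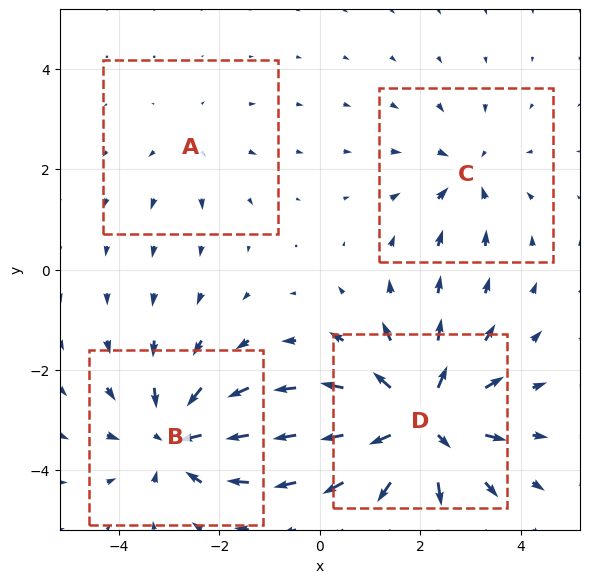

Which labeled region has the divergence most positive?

Divergence at each region's feature centre — A: about +2, B: about -5, C: about -3, D: about +7. Region D is most positive.

D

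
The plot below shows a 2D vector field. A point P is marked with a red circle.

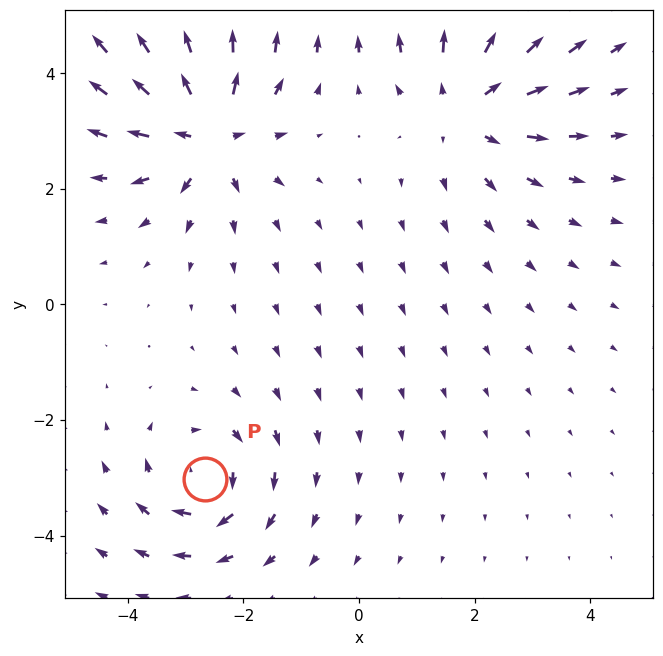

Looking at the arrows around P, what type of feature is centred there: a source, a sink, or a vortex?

At P (-2.7, -3.0) the arrows circulate clockwise. Divergence ≈0, curl about -5 — near-zero divergence with nonzero curl is a vortex.

vortex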